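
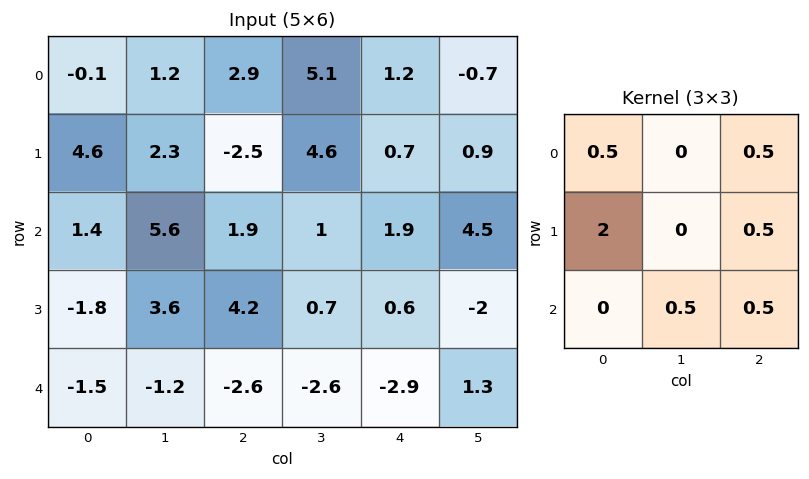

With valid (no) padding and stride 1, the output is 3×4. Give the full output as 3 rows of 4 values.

Output[0,0]: The receptive field on the input at this output position is [-0.1 1.2 2.9 / 4.6 2.3 -2.5 / 1.4 5.6 1.9]. Elementwise product with the kernel and sum: -0.1·0.5 + 2.9·0.5 + 4.6·2 + -2.5·0.5 + 5.6·0.5 + 1.9·0.5.
Output[0,1]: The receptive field on the input at this output position is [1.2 2.9 5.1 / 2.3 -2.5 4.6 / 5.6 1.9 1]. Elementwise product with the kernel and sum: 1.2·0.5 + 5.1·0.5 + 2.3·2 + 4.6·0.5 + 1.9·0.5 + 1·0.5.

13.1 11.5 -1.15 15.05
8.7 17.6 4.5 6.3
-1.75 8.25 7.85 2.35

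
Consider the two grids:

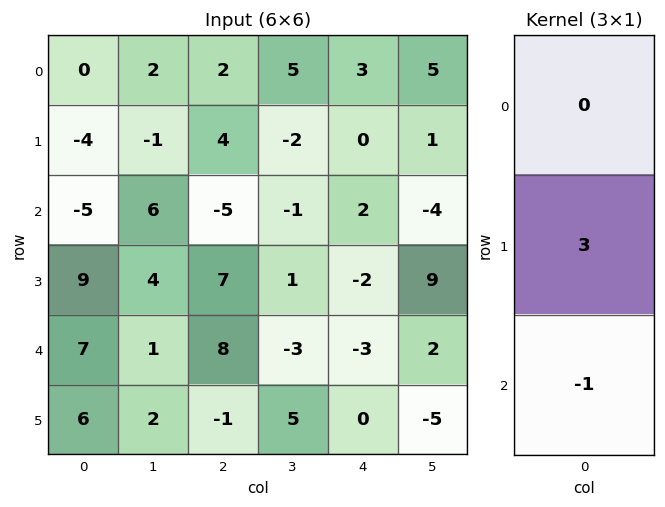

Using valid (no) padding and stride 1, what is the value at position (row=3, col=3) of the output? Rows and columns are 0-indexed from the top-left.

The receptive field on the input at this output position is [1 / -3 / 5]. Elementwise product with the kernel and sum: -3·3 + 5·-1.

-14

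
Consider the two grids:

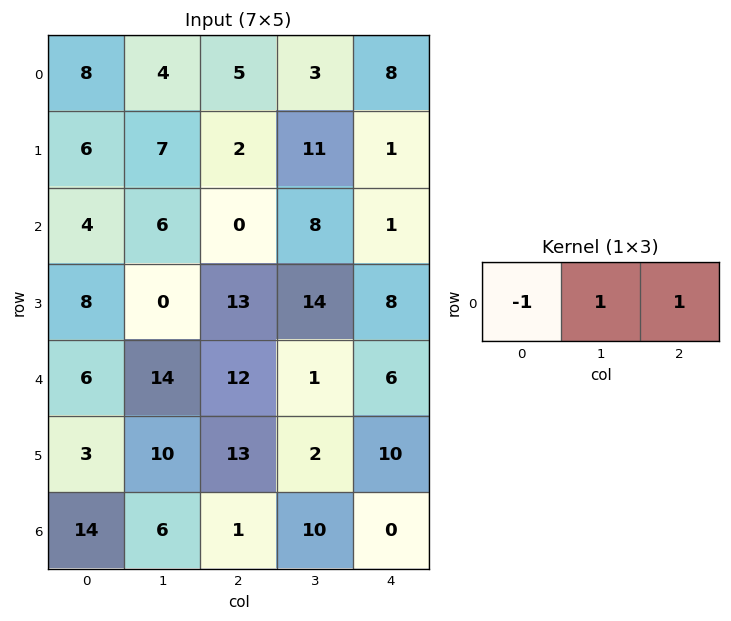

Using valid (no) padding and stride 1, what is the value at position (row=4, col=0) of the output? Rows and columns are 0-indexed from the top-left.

The receptive field on the input at this output position is [6 14 12]. Elementwise product with the kernel and sum: 6·-1 + 14·1 + 12·1.

20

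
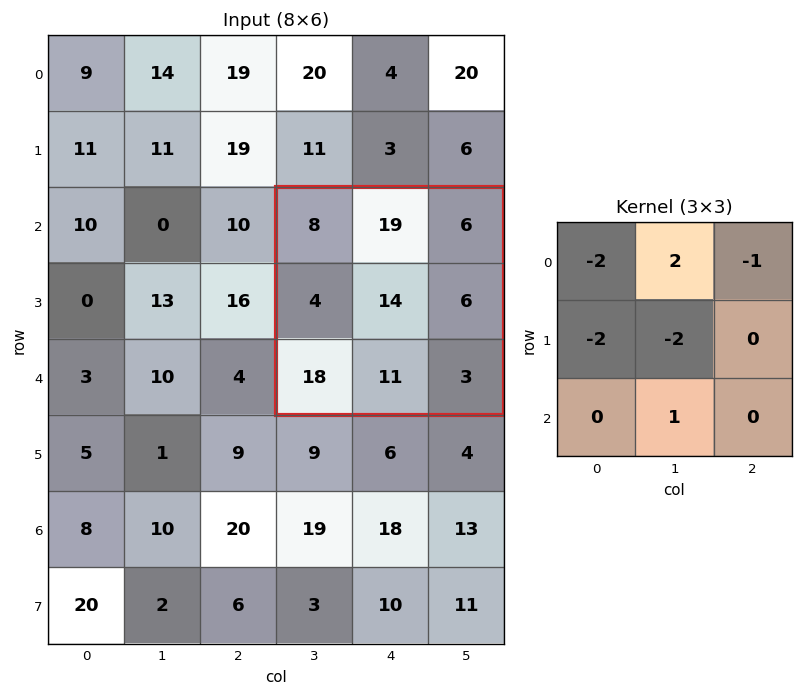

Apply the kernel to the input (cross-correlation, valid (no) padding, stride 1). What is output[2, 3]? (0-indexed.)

-9

The receptive field on the input at this output position is [8 19 6 / 4 14 6 / 18 11 3]. Elementwise product with the kernel and sum: 8·-2 + 19·2 + 6·-1 + 4·-2 + 14·-2 + 11·1.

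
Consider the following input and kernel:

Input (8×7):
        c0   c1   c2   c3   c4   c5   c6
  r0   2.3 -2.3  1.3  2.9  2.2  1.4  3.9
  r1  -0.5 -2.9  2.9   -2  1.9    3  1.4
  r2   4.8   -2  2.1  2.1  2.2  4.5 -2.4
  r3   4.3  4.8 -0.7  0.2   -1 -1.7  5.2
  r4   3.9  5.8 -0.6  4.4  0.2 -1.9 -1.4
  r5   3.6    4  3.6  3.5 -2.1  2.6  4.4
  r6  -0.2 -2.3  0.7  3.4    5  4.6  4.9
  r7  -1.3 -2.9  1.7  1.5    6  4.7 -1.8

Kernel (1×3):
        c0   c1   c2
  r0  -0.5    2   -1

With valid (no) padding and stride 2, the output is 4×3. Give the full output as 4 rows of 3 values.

-7.05 2.95 -2.2
-8.5 0.95 10.3
10.25 8.9 -2.5
-5.2 1.45 1.8

Output[0,0]: The receptive field on the input at this output position is [2.3 -2.3 1.3]. Elementwise product with the kernel and sum: 2.3·-0.5 + -2.3·2 + 1.3·-1.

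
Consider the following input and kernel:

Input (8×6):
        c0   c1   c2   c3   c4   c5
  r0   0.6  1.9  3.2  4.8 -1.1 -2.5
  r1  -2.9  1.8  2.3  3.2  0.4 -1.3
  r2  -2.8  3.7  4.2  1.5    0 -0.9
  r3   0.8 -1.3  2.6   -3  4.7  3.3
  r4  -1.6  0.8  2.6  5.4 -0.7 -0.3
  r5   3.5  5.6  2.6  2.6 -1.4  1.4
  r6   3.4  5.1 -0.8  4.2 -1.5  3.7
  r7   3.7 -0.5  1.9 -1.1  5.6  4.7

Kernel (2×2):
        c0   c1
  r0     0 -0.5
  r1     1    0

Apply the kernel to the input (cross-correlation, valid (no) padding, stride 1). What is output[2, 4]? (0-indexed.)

5.15

The receptive field on the input at this output position is [0 -0.9 / 4.7 3.3]. Elementwise product with the kernel and sum: -0.9·-0.5 + 4.7·1.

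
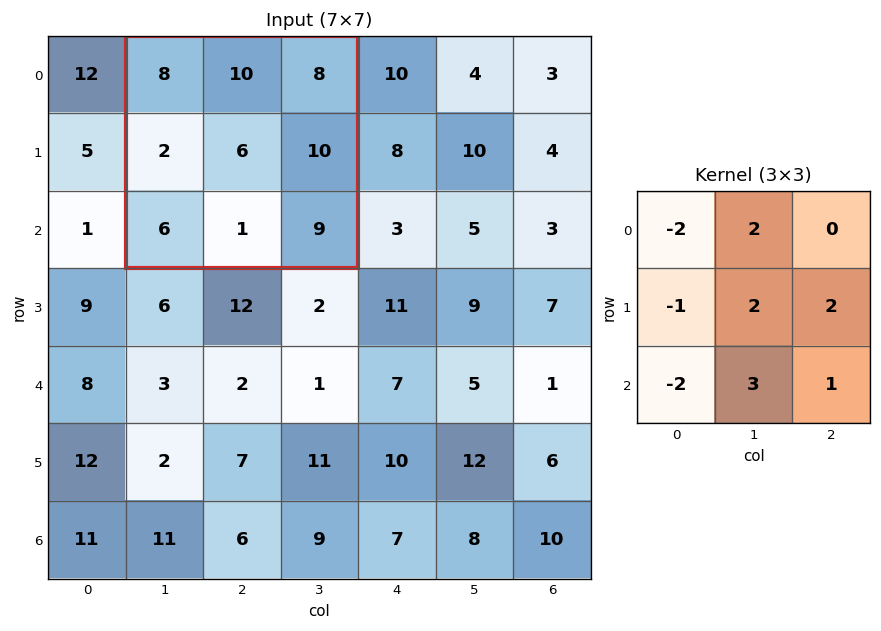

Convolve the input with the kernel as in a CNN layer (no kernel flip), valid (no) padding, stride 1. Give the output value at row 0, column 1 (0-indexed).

The receptive field on the input at this output position is [8 10 8 / 2 6 10 / 6 1 9]. Elementwise product with the kernel and sum: 8·-2 + 10·2 + 2·-1 + 6·2 + 10·2 + 6·-2 + 1·3 + 9·1.

34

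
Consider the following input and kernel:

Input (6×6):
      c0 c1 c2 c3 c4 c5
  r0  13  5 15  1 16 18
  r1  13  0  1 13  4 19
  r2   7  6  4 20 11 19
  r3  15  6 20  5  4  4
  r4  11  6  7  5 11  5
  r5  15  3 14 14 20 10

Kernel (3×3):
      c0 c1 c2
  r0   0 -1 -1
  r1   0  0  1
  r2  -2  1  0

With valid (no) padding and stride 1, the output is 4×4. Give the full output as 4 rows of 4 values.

Output[0,0]: The receptive field on the input at this output position is [13 5 15 / 13 0 1 / 7 6 4]. Elementwise product with the kernel and sum: 5·-1 + 15·-1 + 1·1 + 7·-2 + 6·1.
Output[0,1]: The receptive field on the input at this output position is [5 15 1 / 0 1 13 / 6 4 20]. Elementwise product with the kernel and sum: 15·-1 + 1·-1 + 13·1 + 6·-2 + 4·1.

-27 -11 -1 -44
-21 14 -41 -10
-6 -24 -36 -25
-46 -12 -12 -11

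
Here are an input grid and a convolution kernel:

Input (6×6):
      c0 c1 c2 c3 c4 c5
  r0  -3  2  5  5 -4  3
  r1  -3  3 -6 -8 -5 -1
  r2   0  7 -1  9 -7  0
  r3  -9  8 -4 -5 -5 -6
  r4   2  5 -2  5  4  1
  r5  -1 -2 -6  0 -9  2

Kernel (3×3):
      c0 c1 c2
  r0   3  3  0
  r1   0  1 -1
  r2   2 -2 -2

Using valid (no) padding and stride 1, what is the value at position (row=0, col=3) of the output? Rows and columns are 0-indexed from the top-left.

The receptive field on the input at this output position is [5 -4 3 / -8 -5 -1 / 9 -7 0]. Elementwise product with the kernel and sum: 5·3 + -4·3 + -5·1 + -1·-1 + 9·2 + -7·-2 + 0·-2.

31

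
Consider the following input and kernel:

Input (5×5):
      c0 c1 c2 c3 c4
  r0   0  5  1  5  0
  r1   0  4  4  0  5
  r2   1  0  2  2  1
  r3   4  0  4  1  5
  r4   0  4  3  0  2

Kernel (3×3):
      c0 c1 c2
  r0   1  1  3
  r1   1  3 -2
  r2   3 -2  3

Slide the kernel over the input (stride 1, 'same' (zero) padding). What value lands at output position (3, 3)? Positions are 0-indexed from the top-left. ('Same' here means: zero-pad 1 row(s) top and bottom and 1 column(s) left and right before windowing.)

19

The receptive field on the zero-padded input at this output position is [2 2 1 / 4 1 5 / 3 0 2]. Elementwise product with the kernel and sum: 2·1 + 2·1 + 1·3 + 4·1 + 1·3 + 5·-2 + 3·3 + 0·-2 + 2·3.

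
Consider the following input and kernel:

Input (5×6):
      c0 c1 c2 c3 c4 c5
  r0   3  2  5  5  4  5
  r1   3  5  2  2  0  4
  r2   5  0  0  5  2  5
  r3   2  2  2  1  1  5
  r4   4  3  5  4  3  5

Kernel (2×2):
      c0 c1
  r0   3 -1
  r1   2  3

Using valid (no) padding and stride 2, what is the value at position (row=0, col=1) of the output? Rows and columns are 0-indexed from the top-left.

The receptive field on the input at this output position is [5 5 / 2 2]. Elementwise product with the kernel and sum: 5·3 + 5·-1 + 2·2 + 2·3.

20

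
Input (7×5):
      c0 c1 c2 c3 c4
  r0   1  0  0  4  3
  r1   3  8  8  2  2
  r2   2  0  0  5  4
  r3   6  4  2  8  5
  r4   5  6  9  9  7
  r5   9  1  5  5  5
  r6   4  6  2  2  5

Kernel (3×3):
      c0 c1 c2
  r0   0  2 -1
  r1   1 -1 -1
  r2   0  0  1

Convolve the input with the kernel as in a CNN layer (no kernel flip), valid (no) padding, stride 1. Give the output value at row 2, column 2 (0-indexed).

2

The receptive field on the input at this output position is [0 5 4 / 2 8 5 / 9 9 7]. Elementwise product with the kernel and sum: 5·2 + 4·-1 + 2·1 + 8·-1 + 5·-1 + 7·1.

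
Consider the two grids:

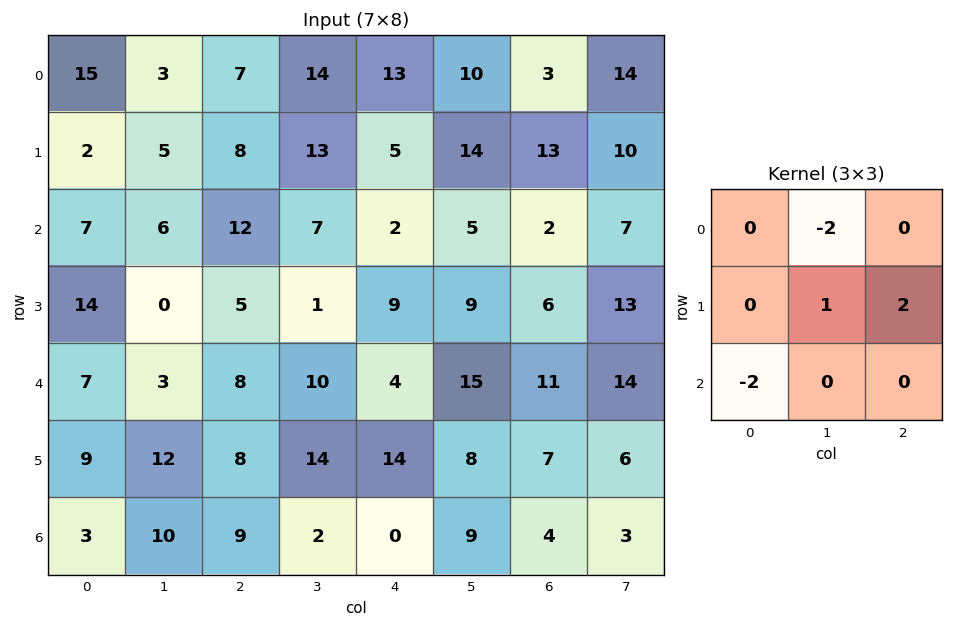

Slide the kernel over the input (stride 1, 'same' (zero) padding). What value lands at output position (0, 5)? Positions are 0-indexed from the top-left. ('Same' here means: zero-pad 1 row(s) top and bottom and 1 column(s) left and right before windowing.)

6

The receptive field on the zero-padded input at this output position is [0 0 0 / 13 10 3 / 5 14 13]. Elementwise product with the kernel and sum: 0·-2 + 10·1 + 3·2 + 5·-2.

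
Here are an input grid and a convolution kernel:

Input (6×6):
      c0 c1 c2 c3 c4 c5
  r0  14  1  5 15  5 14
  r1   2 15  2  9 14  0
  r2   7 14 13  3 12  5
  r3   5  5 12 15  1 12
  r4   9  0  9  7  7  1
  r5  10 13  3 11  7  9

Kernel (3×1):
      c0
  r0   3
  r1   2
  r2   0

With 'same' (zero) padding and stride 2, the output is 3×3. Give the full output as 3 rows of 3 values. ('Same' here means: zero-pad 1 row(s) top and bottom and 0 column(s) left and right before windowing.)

28 10 10
20 32 66
33 54 17

Output[0,0]: The receptive field on the zero-padded input at this output position is [0 / 14 / 2]. Elementwise product with the kernel and sum: 0·3 + 14·2.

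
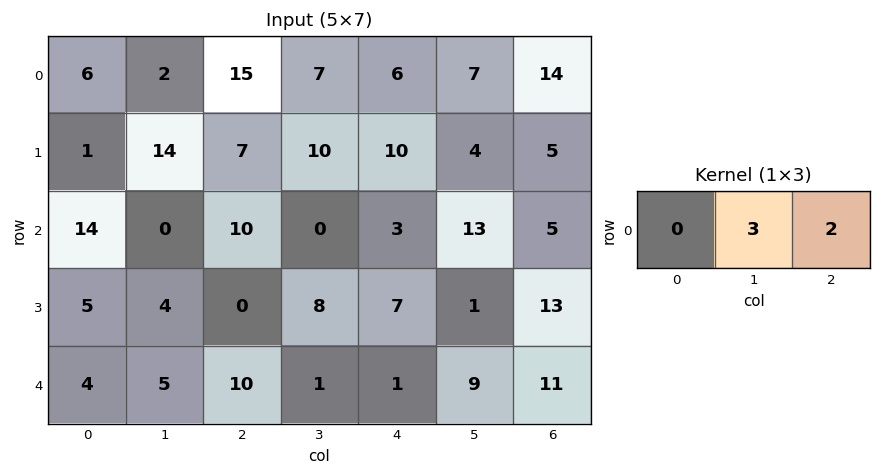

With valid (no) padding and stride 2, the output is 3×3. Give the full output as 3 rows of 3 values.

Output[0,0]: The receptive field on the input at this output position is [6 2 15]. Elementwise product with the kernel and sum: 2·3 + 15·2.

36 33 49
20 6 49
35 5 49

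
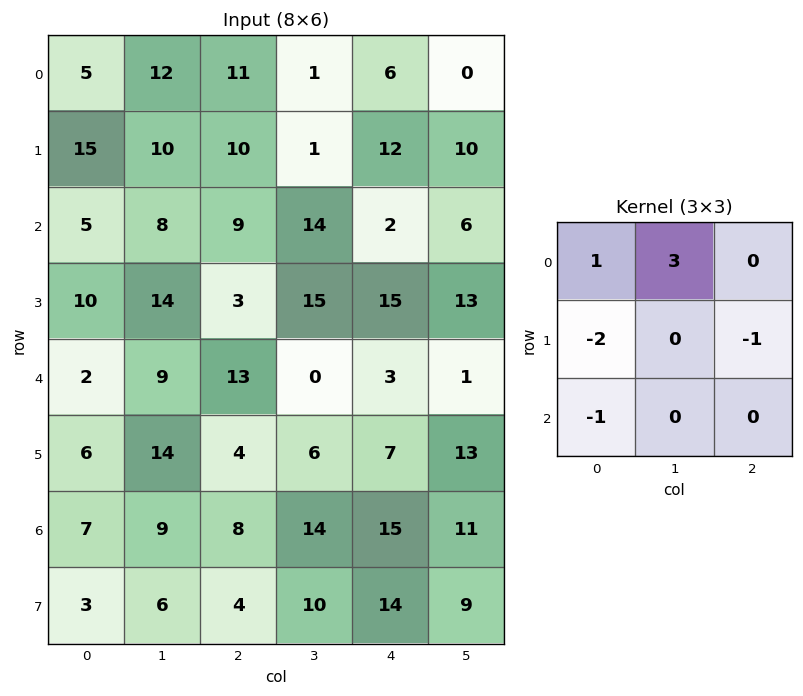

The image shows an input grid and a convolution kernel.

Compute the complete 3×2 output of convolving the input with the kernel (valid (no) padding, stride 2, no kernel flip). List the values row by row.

Output[0,0]: The receptive field on the input at this output position is [5 12 11 / 15 10 10 / 5 8 9]. Elementwise product with the kernel and sum: 5·1 + 12·3 + 15·-2 + 10·-1 + 5·-1.

-4 -27
4 17
6 -10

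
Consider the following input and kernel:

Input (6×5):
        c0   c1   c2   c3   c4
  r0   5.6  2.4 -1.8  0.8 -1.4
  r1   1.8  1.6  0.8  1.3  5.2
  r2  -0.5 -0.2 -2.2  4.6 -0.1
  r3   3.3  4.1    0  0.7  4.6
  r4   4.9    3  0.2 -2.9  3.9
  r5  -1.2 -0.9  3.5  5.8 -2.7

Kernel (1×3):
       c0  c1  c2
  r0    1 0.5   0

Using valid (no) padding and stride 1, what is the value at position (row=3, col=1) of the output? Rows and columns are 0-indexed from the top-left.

4.1

The receptive field on the input at this output position is [4.1 0 0.7]. Elementwise product with the kernel and sum: 4.1·1 + 0·0.5.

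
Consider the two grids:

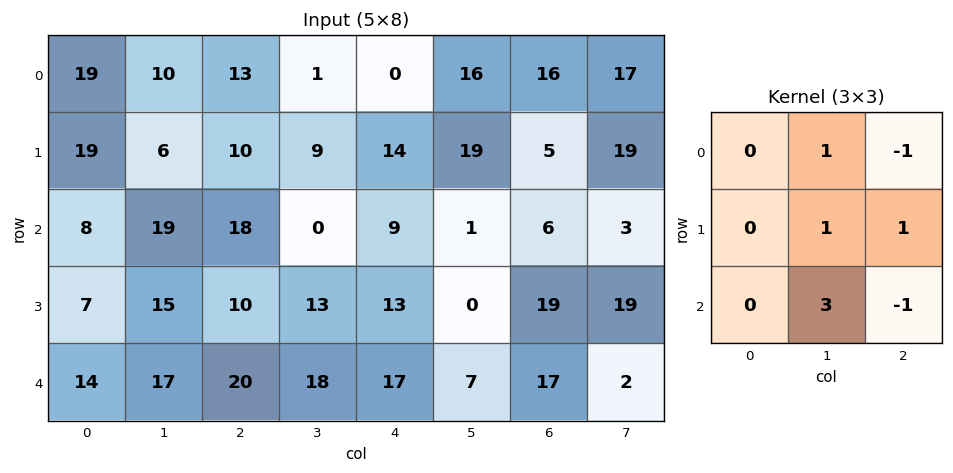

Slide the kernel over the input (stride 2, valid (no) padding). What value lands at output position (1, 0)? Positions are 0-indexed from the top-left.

57

The receptive field on the input at this output position is [8 19 18 / 7 15 10 / 14 17 20]. Elementwise product with the kernel and sum: 19·1 + 18·-1 + 15·1 + 10·1 + 17·3 + 20·-1.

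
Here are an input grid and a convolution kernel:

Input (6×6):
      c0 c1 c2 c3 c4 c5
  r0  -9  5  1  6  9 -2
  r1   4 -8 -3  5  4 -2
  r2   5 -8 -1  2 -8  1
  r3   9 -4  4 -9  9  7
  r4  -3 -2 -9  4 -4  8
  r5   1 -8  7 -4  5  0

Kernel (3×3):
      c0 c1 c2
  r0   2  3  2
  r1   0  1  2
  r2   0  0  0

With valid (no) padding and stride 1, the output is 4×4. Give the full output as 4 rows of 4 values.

Output[0,0]: The receptive field on the input at this output position is [-9 5 1 / 4 -8 -3 / 5 -8 -1]. Elementwise product with the kernel and sum: -9·2 + 5·3 + 1·2 + -8·1 + -3·2.
Output[0,1]: The receptive field on the input at this output position is [5 1 6 / -8 -3 5 / -8 -1 2]. Elementwise product with the kernel and sum: 5·2 + 1·3 + 6·2 + -3·1 + 5·2.

-15 32 51 35
-32 -12 3 12
-12 -29 -3 5
-6 -15 -5 35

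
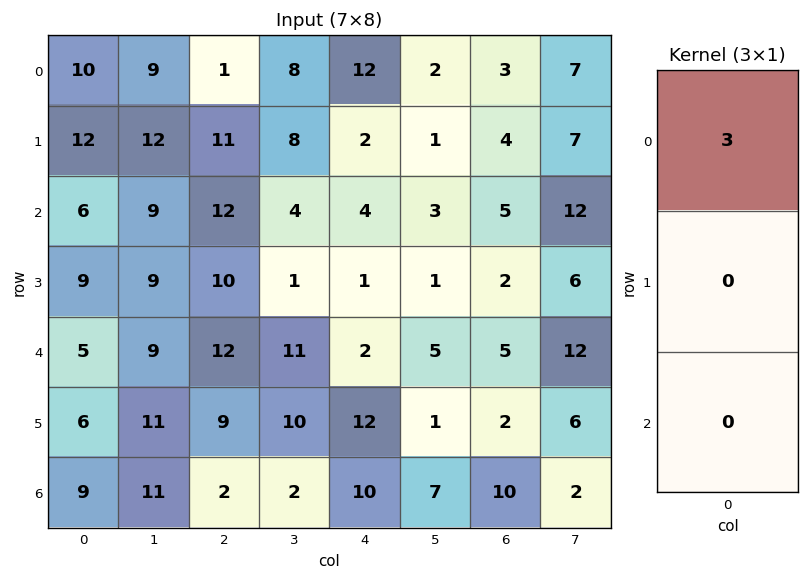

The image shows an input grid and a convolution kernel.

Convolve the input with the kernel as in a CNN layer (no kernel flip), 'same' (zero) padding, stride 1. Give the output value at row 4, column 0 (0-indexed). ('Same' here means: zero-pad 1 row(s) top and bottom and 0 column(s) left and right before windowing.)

27

The receptive field on the zero-padded input at this output position is [9 / 5 / 6]. Elementwise product with the kernel and sum: 9·3.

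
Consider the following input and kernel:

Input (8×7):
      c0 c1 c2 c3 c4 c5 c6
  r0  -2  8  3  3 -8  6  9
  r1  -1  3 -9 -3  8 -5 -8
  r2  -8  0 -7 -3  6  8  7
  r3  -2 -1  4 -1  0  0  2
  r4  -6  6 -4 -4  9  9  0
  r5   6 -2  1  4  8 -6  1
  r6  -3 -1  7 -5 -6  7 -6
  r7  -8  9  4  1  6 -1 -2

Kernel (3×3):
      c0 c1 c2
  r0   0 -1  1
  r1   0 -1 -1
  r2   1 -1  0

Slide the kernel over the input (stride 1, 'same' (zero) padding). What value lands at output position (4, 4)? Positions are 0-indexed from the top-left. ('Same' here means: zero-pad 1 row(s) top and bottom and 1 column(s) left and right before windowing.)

-22

The receptive field on the zero-padded input at this output position is [-1 0 0 / -4 9 9 / 4 8 -6]. Elementwise product with the kernel and sum: 0·-1 + 0·1 + 9·-1 + 9·-1 + 4·1 + 8·-1.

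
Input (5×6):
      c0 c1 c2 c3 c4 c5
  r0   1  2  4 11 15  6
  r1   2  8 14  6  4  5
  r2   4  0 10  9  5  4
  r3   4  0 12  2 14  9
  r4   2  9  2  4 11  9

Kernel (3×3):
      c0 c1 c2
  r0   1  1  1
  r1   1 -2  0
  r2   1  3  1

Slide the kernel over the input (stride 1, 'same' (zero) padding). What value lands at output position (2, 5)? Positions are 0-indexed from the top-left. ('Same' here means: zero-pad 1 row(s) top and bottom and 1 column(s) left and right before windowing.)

47

The receptive field on the zero-padded input at this output position is [4 5 0 / 5 4 0 / 14 9 0]. Elementwise product with the kernel and sum: 4·1 + 5·1 + 0·1 + 5·1 + 4·-2 + 14·1 + 9·3 + 0·1.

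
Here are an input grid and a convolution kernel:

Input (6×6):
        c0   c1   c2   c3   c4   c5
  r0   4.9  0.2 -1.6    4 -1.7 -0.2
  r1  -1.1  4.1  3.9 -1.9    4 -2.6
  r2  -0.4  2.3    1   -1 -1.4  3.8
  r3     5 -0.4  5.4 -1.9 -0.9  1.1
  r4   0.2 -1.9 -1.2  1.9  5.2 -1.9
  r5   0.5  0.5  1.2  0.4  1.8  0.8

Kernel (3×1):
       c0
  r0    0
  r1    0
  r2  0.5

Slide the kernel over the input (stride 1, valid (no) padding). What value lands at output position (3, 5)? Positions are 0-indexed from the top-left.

0.4

The receptive field on the input at this output position is [1.1 / -1.9 / 0.8]. Elementwise product with the kernel and sum: 0.8·0.5.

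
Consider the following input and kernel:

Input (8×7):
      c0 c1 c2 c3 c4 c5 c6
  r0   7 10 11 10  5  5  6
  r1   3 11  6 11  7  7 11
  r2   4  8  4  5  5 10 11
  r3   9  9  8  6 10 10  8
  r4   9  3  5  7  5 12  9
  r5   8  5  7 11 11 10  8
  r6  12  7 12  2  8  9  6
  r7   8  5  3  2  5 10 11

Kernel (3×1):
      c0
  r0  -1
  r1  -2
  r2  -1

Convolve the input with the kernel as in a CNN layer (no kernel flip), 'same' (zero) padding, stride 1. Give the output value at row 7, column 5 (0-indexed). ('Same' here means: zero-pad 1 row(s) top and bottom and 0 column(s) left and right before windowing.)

-29

The receptive field on the zero-padded input at this output position is [9 / 10 / 0]. Elementwise product with the kernel and sum: 9·-1 + 10·-2 + 0·-1.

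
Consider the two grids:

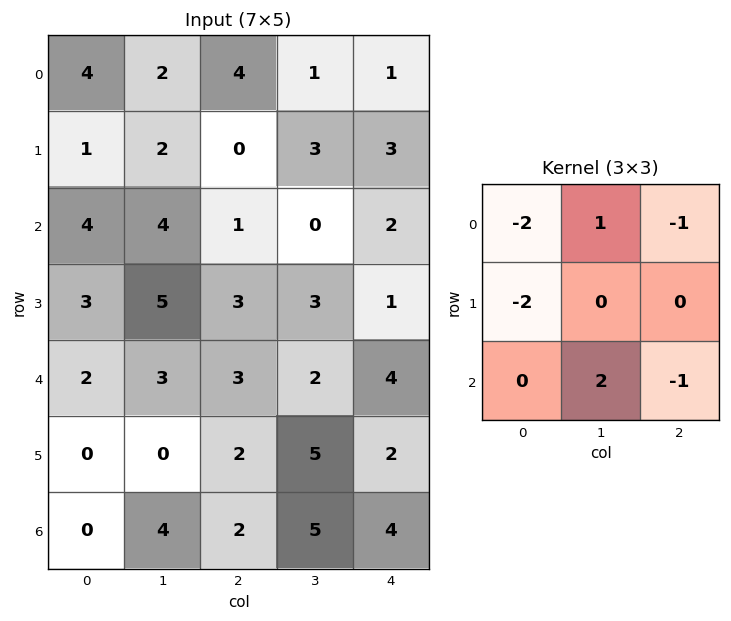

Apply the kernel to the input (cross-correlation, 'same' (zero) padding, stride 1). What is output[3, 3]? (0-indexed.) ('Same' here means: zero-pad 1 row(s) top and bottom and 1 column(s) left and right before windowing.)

The receptive field on the zero-padded input at this output position is [1 0 2 / 3 3 1 / 3 2 4]. Elementwise product with the kernel and sum: 1·-2 + 0·1 + 2·-1 + 3·-2 + 2·2 + 4·-1.

-10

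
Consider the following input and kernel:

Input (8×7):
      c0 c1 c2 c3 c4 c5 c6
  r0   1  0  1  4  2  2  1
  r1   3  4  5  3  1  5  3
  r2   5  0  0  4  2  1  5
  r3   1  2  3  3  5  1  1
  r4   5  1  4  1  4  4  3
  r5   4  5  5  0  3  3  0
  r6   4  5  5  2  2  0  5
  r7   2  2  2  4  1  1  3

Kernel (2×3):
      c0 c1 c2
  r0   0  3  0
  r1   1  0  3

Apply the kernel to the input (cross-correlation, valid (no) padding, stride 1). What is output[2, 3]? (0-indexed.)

12

The receptive field on the input at this output position is [4 2 1 / 3 5 1]. Elementwise product with the kernel and sum: 2·3 + 3·1 + 1·3.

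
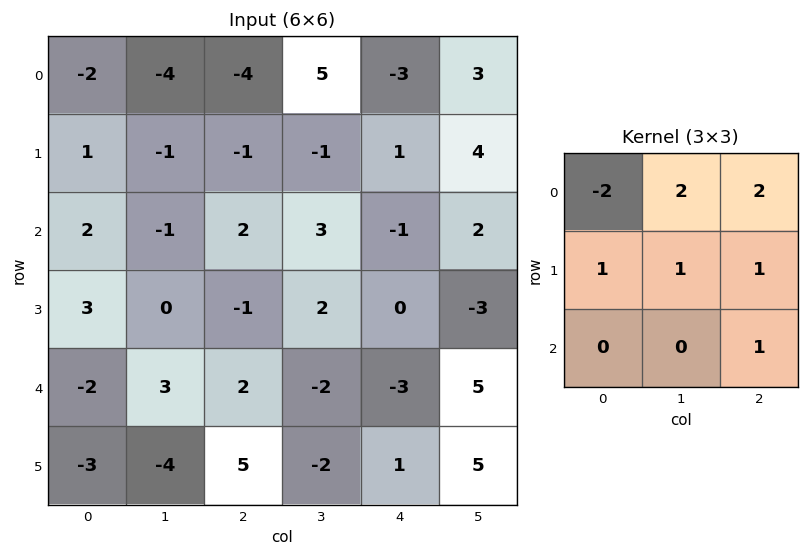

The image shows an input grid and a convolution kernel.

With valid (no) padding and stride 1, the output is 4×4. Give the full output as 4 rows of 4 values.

-11 10 10 -4
-4 4 6 13
2 11 -2 0
0 3 4 -5

Output[0,0]: The receptive field on the input at this output position is [-2 -4 -4 / 1 -1 -1 / 2 -1 2]. Elementwise product with the kernel and sum: -2·-2 + -4·2 + -4·2 + 1·1 + -1·1 + -1·1 + 2·1.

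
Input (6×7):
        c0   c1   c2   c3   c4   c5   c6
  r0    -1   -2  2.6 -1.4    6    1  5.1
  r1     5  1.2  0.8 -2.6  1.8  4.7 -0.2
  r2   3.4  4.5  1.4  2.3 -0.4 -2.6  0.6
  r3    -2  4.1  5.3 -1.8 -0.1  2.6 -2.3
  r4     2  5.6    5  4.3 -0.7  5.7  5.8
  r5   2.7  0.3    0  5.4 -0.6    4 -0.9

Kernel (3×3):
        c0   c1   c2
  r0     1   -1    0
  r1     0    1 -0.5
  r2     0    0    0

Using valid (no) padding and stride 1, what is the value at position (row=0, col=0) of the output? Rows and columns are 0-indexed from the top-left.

The receptive field on the input at this output position is [-1 -2 2.6 / 5 1.2 0.8 / 3.4 4.5 1.4]. Elementwise product with the kernel and sum: -1·1 + -2·-1 + 1.2·1 + 0.8·-0.5.

1.8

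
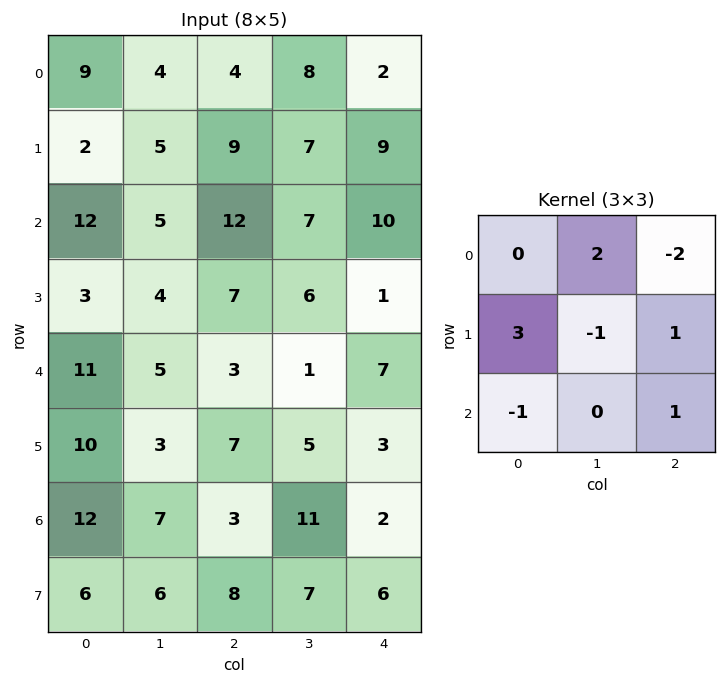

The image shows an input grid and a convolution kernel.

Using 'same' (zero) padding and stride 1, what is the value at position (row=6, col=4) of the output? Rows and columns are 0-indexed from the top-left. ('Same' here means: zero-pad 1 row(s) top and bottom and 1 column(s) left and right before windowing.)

30

The receptive field on the zero-padded input at this output position is [5 3 0 / 11 2 0 / 7 6 0]. Elementwise product with the kernel and sum: 3·2 + 0·-2 + 11·3 + 2·-1 + 0·1 + 7·-1 + 0·1.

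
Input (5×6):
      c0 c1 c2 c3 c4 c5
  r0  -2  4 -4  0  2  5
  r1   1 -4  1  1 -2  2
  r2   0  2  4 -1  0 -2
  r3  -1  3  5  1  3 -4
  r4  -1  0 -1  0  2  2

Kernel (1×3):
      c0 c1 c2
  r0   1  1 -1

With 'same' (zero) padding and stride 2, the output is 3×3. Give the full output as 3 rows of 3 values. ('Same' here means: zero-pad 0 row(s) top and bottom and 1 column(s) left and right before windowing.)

Output[0,0]: The receptive field on the zero-padded input at this output position is [0 -2 4]. Elementwise product with the kernel and sum: 0·1 + -2·1 + 4·-1.

-6 0 -3
-2 7 1
-1 -1 0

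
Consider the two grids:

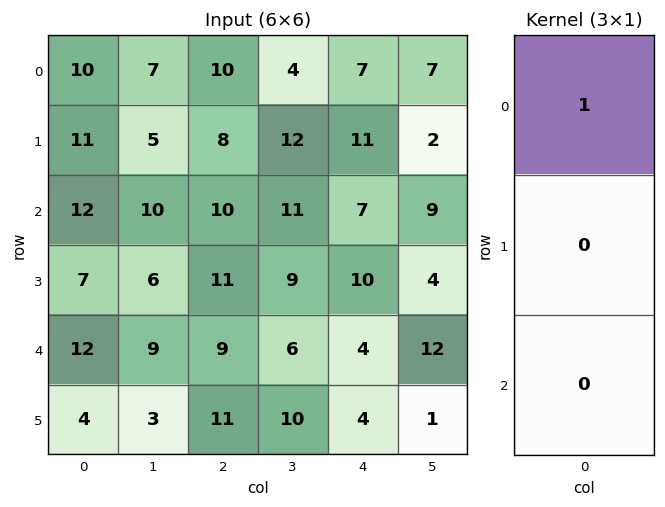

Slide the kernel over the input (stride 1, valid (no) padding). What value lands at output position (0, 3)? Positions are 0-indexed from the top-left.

4

The receptive field on the input at this output position is [4 / 12 / 11]. Elementwise product with the kernel and sum: 4·1.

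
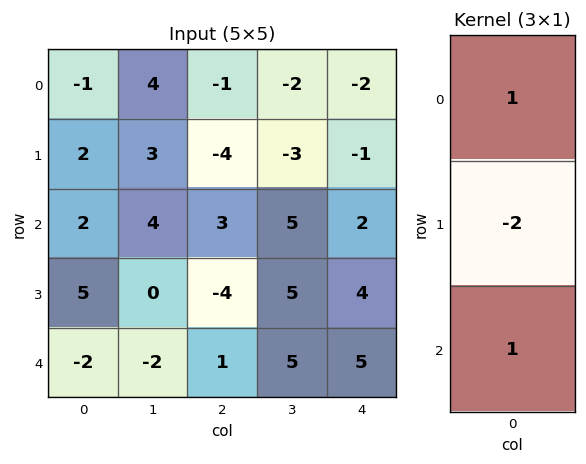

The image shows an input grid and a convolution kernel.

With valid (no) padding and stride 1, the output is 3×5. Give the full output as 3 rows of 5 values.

-3 2 10 9 2
3 -5 -14 -8 -1
-10 2 12 0 -1

Output[0,0]: The receptive field on the input at this output position is [-1 / 2 / 2]. Elementwise product with the kernel and sum: -1·1 + 2·-2 + 2·1.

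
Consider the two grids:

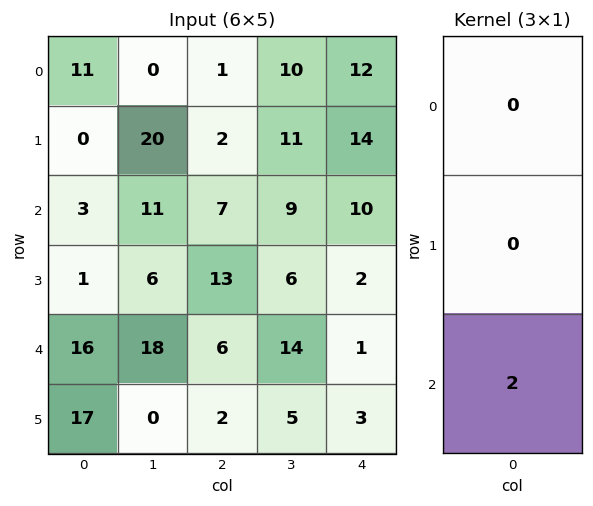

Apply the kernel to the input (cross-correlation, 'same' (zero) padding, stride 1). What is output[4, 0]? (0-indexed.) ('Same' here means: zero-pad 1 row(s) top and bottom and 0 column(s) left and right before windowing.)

The receptive field on the zero-padded input at this output position is [1 / 16 / 17]. Elementwise product with the kernel and sum: 17·2.

34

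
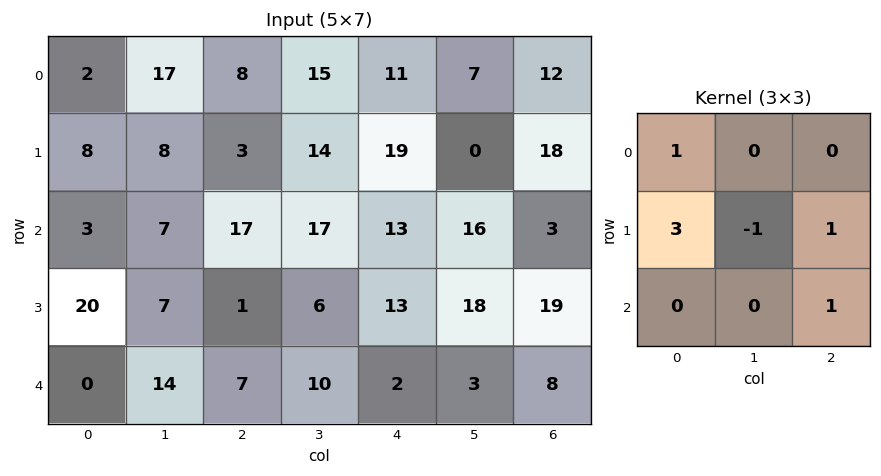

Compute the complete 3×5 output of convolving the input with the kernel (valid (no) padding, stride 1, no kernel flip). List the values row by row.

Output[0,0]: The receptive field on the input at this output position is [2 17 8 / 8 8 3 / 3 7 17]. Elementwise product with the kernel and sum: 2·1 + 8·3 + 8·-1 + 3·1 + 17·1.

38 69 35 54 89
28 35 63 86 64
64 43 29 43 61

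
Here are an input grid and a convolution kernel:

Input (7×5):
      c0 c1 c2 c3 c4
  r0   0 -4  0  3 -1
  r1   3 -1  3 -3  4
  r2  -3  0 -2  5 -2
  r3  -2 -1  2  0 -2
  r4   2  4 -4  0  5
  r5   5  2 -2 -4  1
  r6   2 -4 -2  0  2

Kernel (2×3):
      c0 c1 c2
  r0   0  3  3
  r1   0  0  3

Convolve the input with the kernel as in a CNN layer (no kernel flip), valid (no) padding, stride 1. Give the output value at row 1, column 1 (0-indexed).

15

The receptive field on the input at this output position is [-1 3 -3 / 0 -2 5]. Elementwise product with the kernel and sum: 3·3 + -3·3 + 5·3.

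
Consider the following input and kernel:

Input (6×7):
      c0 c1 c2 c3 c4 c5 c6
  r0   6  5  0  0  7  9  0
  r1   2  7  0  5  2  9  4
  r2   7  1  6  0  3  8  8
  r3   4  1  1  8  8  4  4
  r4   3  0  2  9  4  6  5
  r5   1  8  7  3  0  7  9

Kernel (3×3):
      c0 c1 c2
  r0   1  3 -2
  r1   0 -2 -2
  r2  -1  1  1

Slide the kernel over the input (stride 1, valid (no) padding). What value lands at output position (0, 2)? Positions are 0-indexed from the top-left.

The receptive field on the input at this output position is [0 0 7 / 0 5 2 / 6 0 3]. Elementwise product with the kernel and sum: 0·1 + 0·3 + 7·-2 + 5·-2 + 2·-2 + 6·-1 + 0·1 + 3·1.

-31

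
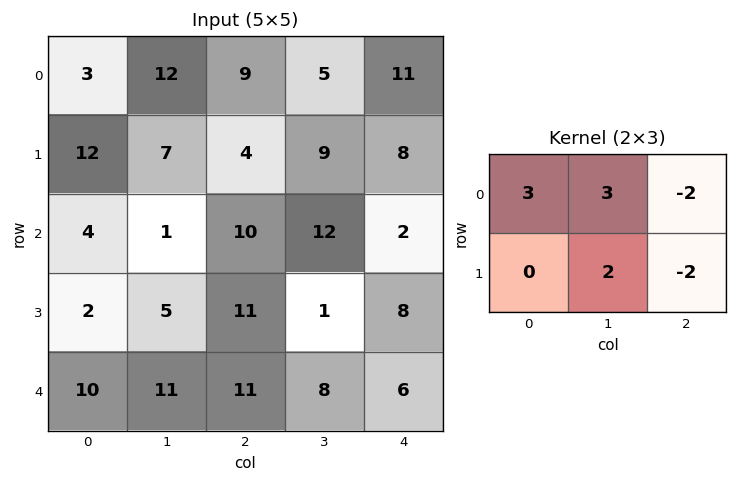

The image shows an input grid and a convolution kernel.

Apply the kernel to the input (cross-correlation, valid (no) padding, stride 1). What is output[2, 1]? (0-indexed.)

The receptive field on the input at this output position is [1 10 12 / 5 11 1]. Elementwise product with the kernel and sum: 1·3 + 10·3 + 12·-2 + 11·2 + 1·-2.

29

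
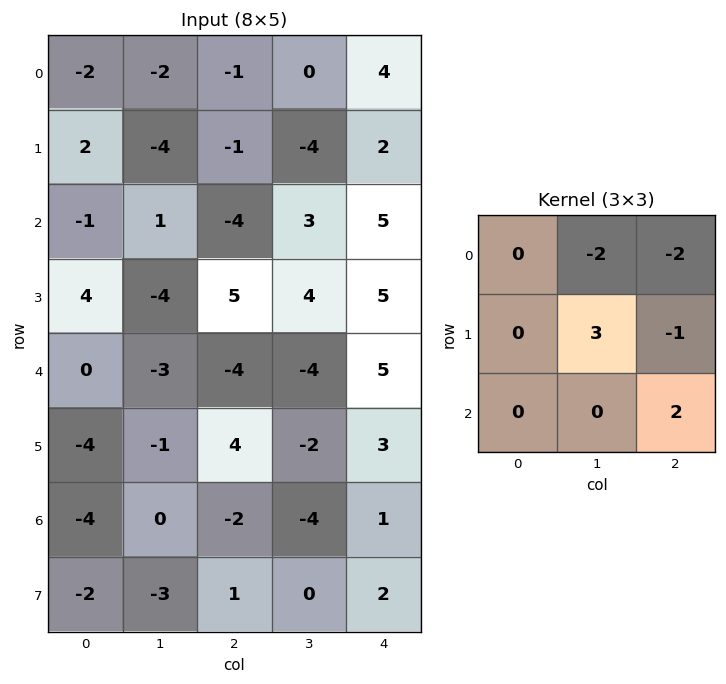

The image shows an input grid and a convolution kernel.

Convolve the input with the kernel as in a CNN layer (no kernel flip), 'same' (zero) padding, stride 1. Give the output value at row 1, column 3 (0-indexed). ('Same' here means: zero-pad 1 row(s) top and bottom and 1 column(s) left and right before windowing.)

The receptive field on the zero-padded input at this output position is [-1 0 4 / -1 -4 2 / -4 3 5]. Elementwise product with the kernel and sum: 0·-2 + 4·-2 + -4·3 + 2·-1 + 5·2.

-12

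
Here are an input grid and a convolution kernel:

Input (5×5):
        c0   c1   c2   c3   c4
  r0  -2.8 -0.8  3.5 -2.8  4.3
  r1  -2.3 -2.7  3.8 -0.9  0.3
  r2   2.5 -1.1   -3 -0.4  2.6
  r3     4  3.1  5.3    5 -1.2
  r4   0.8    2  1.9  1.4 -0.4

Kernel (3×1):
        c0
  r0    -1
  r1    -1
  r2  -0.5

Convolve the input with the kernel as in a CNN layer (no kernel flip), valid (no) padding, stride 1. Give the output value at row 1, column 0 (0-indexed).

The receptive field on the input at this output position is [-2.3 / 2.5 / 4]. Elementwise product with the kernel and sum: -2.3·-1 + 2.5·-1 + 4·-0.5.

-2.2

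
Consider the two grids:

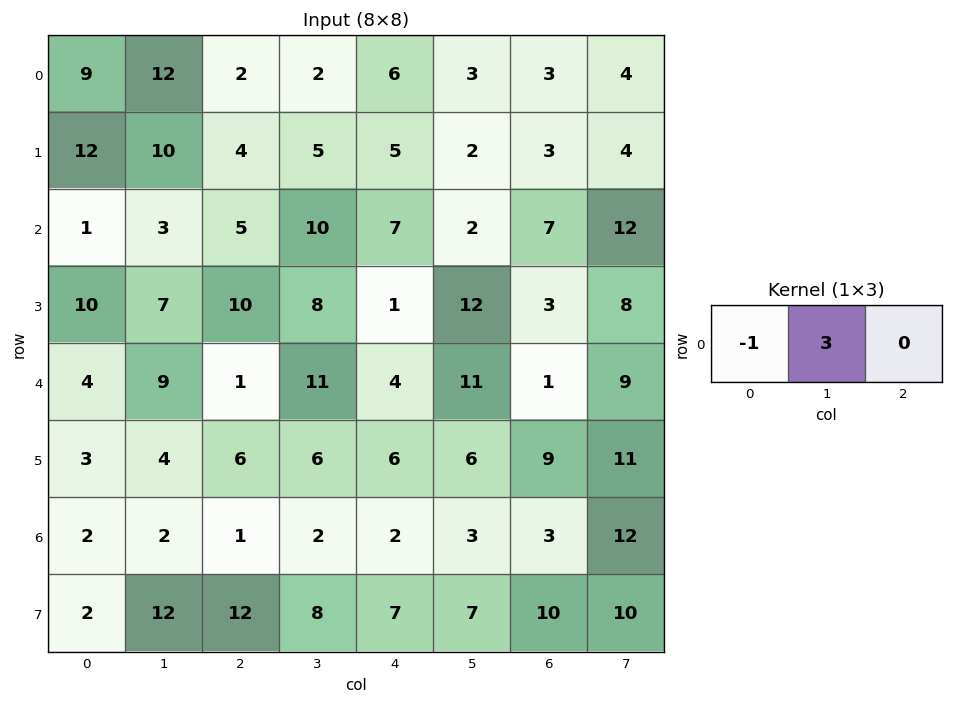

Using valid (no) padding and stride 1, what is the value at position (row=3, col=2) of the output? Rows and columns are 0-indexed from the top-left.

The receptive field on the input at this output position is [10 8 1]. Elementwise product with the kernel and sum: 10·-1 + 8·3.

14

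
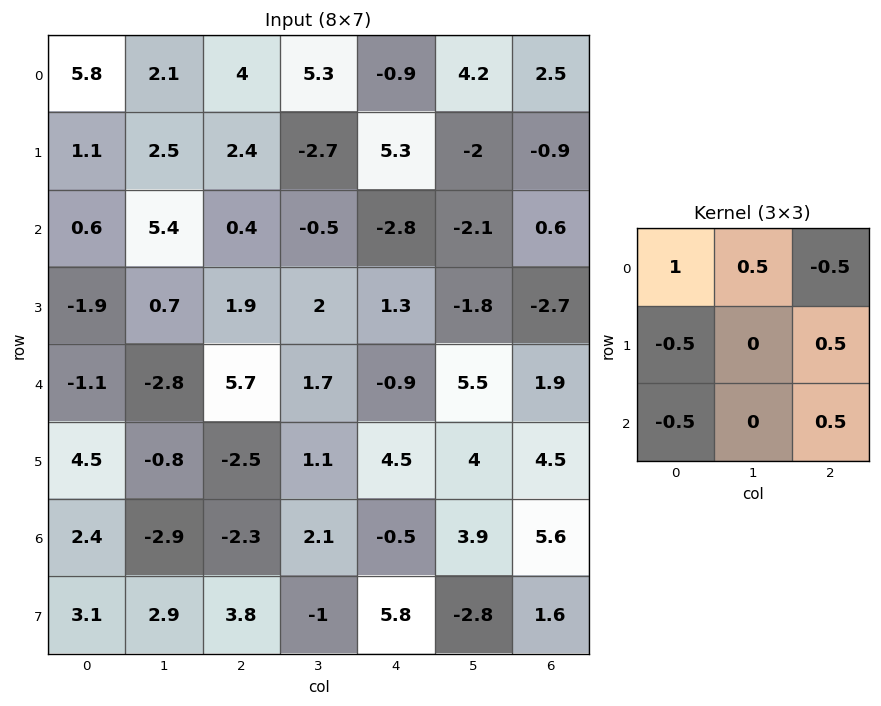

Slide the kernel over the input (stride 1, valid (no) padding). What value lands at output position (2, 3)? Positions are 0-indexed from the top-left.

The receptive field on the input at this output position is [-0.5 -2.8 -2.1 / 2 1.3 -1.8 / 1.7 -0.9 5.5]. Elementwise product with the kernel and sum: -0.5·1 + -2.8·0.5 + -2.1·-0.5 + 2·-0.5 + -1.8·0.5 + 1.7·-0.5 + 5.5·0.5.

-0.85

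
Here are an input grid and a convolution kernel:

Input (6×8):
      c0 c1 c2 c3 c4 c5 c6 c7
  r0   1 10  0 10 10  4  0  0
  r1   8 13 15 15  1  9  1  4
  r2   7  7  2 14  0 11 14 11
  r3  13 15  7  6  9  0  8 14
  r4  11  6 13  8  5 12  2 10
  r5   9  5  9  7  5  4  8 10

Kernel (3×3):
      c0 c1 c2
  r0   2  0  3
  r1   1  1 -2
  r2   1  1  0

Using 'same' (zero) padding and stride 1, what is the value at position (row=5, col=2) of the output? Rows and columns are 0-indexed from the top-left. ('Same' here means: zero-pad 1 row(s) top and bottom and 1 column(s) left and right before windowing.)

36

The receptive field on the zero-padded input at this output position is [6 13 8 / 5 9 7 / 0 0 0]. Elementwise product with the kernel and sum: 6·2 + 8·3 + 5·1 + 9·1 + 7·-2 + 0·1 + 0·1.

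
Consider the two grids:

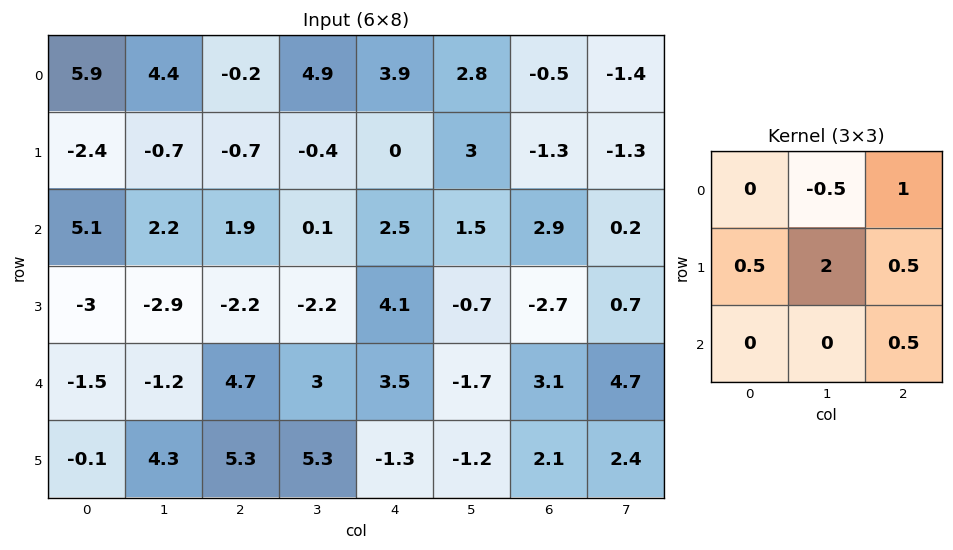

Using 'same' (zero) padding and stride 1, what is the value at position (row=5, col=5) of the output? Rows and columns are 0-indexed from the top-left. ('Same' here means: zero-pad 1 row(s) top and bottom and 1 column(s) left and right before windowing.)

1.95

The receptive field on the zero-padded input at this output position is [3.5 -1.7 3.1 / -1.3 -1.2 2.1 / 0 0 0]. Elementwise product with the kernel and sum: -1.7·-0.5 + 3.1·1 + -1.3·0.5 + -1.2·2 + 2.1·0.5 + 0·0.5.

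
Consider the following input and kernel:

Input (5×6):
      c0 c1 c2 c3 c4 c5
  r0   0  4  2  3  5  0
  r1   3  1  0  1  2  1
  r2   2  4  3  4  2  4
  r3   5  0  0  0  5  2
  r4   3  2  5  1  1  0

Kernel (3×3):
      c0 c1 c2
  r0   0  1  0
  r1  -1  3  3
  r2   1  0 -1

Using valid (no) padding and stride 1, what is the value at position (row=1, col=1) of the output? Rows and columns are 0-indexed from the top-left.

The receptive field on the input at this output position is [1 0 1 / 4 3 4 / 0 0 0]. Elementwise product with the kernel and sum: 0·1 + 4·-1 + 3·3 + 4·3 + 0·1 + 0·-1.

17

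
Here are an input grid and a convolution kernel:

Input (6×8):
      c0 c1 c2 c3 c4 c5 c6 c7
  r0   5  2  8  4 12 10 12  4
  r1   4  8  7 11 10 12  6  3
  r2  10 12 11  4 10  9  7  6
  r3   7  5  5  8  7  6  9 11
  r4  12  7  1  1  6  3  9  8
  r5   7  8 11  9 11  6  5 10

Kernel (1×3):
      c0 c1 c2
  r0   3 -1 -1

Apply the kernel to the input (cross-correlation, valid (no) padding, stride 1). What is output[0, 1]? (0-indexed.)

-6

The receptive field on the input at this output position is [2 8 4]. Elementwise product with the kernel and sum: 2·3 + 8·-1 + 4·-1.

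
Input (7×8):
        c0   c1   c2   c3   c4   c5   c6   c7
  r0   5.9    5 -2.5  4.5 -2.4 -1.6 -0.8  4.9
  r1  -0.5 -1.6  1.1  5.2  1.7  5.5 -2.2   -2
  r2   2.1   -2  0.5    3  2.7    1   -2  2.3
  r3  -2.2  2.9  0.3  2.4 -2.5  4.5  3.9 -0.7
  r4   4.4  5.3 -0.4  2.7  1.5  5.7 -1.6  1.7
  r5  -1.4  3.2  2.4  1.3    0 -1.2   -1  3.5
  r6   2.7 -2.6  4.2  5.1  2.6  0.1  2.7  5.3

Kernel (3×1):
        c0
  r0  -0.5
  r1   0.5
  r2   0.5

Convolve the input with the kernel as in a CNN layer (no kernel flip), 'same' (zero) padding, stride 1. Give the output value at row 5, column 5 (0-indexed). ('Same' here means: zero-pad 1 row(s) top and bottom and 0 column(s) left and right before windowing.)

The receptive field on the zero-padded input at this output position is [5.7 / -1.2 / 0.1]. Elementwise product with the kernel and sum: 5.7·-0.5 + -1.2·0.5 + 0.1·0.5.

-3.4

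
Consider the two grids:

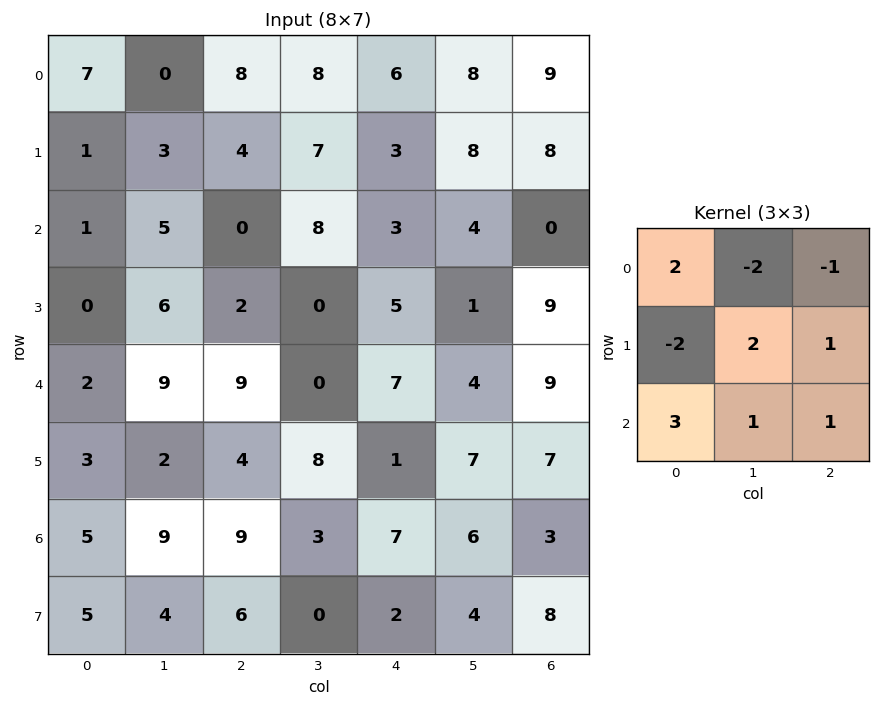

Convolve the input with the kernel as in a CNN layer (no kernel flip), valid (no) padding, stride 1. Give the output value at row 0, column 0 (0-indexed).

The receptive field on the input at this output position is [7 0 8 / 1 3 4 / 1 5 0]. Elementwise product with the kernel and sum: 7·2 + 0·-2 + 8·-1 + 1·-2 + 3·2 + 4·1 + 1·3 + 5·1 + 0·1.

22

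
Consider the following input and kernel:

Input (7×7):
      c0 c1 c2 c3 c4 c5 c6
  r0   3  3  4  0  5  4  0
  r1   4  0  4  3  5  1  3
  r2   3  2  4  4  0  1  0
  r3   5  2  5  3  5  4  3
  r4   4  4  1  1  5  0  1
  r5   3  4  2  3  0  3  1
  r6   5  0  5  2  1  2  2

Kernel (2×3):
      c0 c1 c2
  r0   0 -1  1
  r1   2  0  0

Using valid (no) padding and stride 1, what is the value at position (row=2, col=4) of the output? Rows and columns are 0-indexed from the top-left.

9

The receptive field on the input at this output position is [0 1 0 / 5 4 3]. Elementwise product with the kernel and sum: 1·-1 + 0·1 + 5·2.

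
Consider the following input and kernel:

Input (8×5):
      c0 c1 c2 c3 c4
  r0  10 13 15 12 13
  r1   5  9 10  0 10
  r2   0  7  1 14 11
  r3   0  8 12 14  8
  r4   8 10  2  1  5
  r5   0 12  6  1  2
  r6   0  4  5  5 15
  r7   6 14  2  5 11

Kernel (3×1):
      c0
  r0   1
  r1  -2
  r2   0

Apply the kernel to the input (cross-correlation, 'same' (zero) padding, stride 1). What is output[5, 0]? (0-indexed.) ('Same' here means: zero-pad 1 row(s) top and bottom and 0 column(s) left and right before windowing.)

8

The receptive field on the zero-padded input at this output position is [8 / 0 / 0]. Elementwise product with the kernel and sum: 8·1 + 0·-2.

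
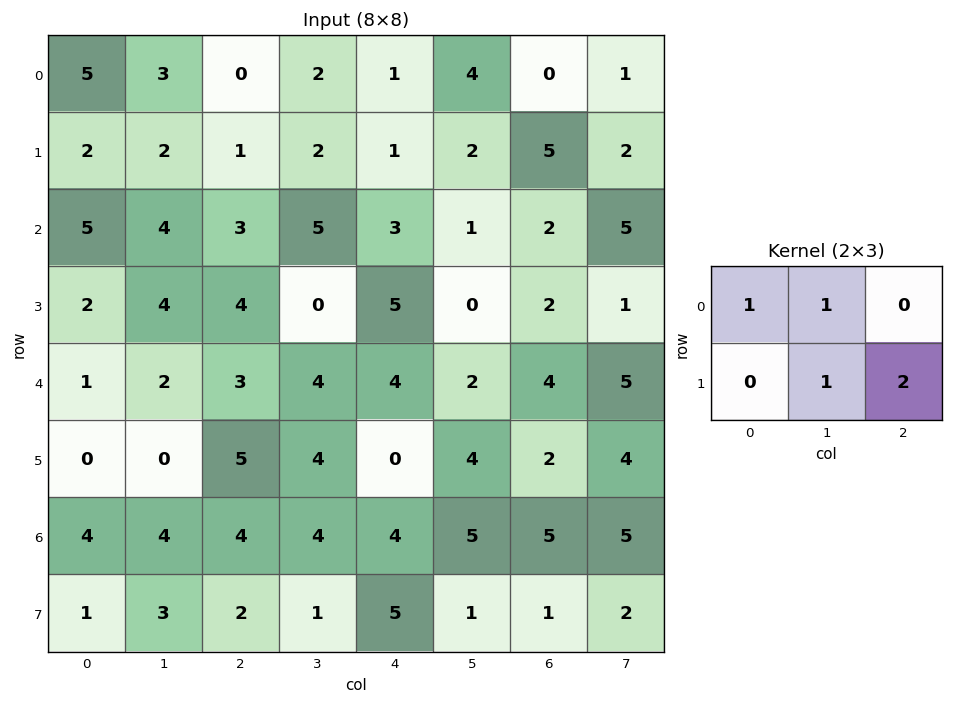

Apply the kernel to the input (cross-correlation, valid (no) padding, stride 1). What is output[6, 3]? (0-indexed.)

15

The receptive field on the input at this output position is [4 4 5 / 1 5 1]. Elementwise product with the kernel and sum: 4·1 + 4·1 + 5·1 + 1·2.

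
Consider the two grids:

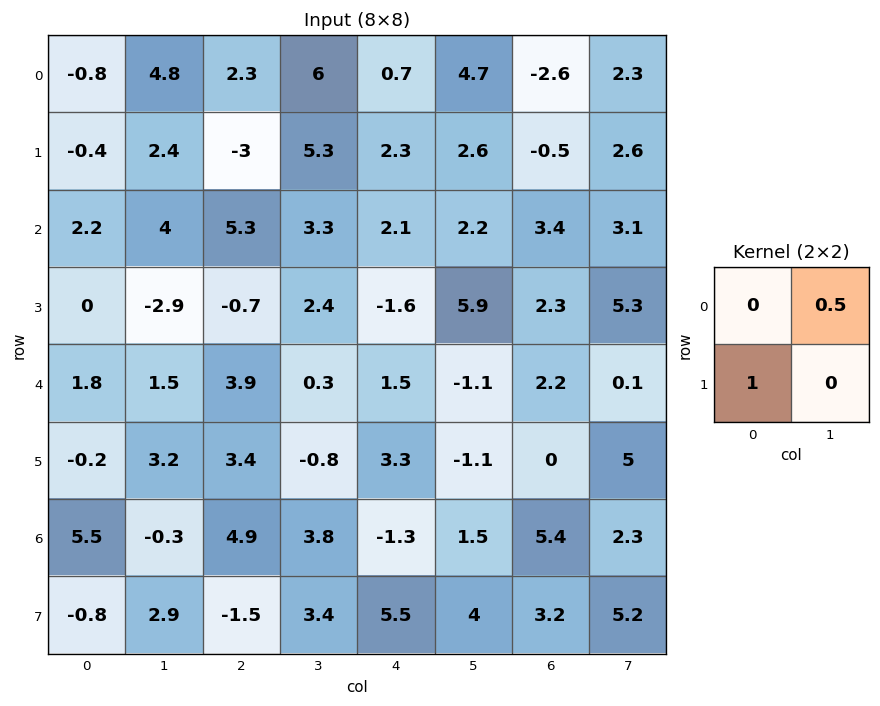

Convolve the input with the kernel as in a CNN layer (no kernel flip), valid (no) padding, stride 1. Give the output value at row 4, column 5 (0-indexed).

0

The receptive field on the input at this output position is [-1.1 2.2 / -1.1 0]. Elementwise product with the kernel and sum: 2.2·0.5 + -1.1·1.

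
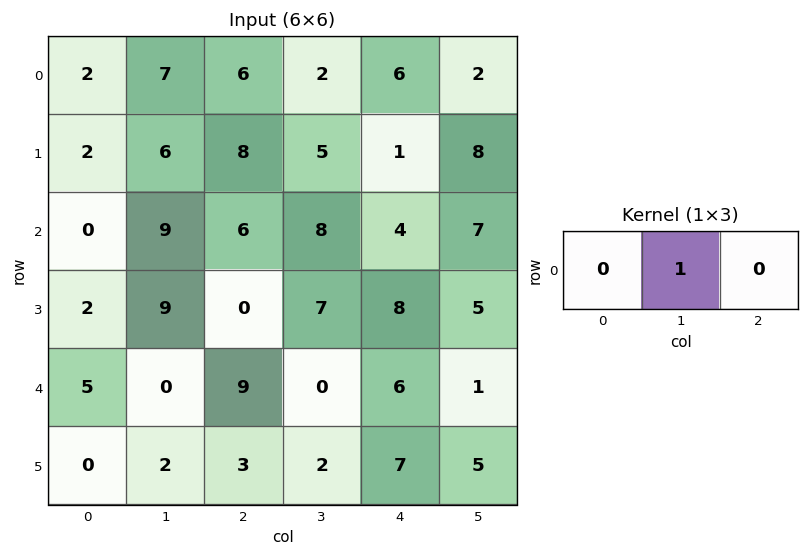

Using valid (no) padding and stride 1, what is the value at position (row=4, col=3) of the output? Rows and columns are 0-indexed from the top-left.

6

The receptive field on the input at this output position is [0 6 1]. Elementwise product with the kernel and sum: 6·1.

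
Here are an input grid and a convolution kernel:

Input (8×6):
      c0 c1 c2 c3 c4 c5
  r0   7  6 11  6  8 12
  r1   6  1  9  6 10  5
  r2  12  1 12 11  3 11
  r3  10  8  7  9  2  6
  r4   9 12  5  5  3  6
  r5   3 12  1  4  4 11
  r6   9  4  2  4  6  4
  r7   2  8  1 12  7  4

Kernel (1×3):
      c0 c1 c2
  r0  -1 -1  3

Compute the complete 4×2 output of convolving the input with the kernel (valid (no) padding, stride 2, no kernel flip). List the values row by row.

Output[0,0]: The receptive field on the input at this output position is [7 6 11]. Elementwise product with the kernel and sum: 7·-1 + 6·-1 + 11·3.
Output[0,1]: The receptive field on the input at this output position is [11 6 8]. Elementwise product with the kernel and sum: 11·-1 + 6·-1 + 8·3.

20 7
23 -14
-6 -1
-7 12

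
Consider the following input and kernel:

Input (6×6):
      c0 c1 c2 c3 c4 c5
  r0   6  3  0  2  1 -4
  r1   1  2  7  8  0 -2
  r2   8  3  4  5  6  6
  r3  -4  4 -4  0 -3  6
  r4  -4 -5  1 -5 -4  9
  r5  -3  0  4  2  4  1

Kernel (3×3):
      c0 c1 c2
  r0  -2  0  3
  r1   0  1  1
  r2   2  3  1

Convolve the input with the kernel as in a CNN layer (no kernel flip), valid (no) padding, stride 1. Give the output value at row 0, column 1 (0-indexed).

The receptive field on the input at this output position is [3 0 2 / 2 7 8 / 3 4 5]. Elementwise product with the kernel and sum: 3·-2 + 2·3 + 7·1 + 8·1 + 3·2 + 4·3 + 5·1.

38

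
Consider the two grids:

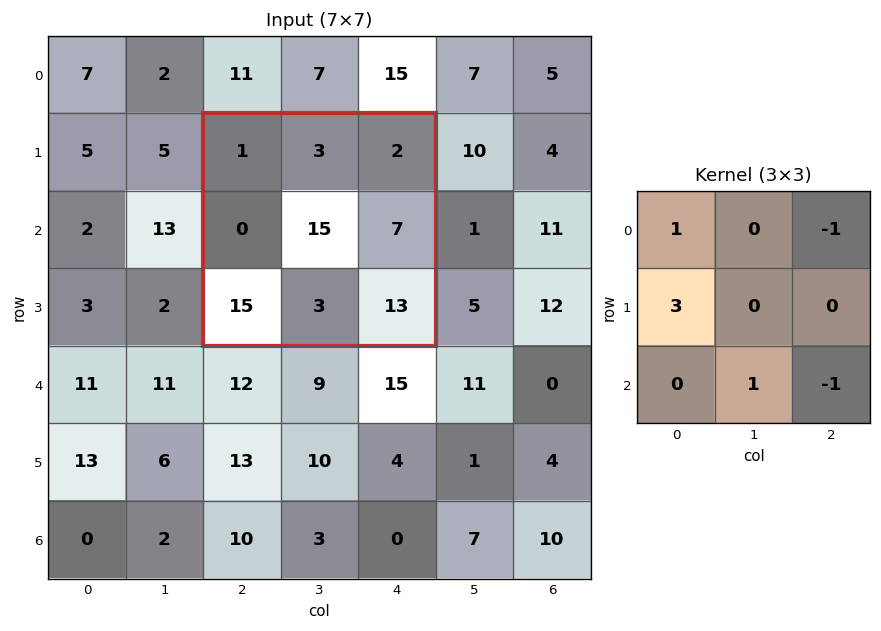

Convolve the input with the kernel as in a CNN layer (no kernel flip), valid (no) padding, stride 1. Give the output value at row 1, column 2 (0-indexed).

The receptive field on the input at this output position is [1 3 2 / 0 15 7 / 15 3 13]. Elementwise product with the kernel and sum: 1·1 + 2·-1 + 0·3 + 3·1 + 13·-1.

-11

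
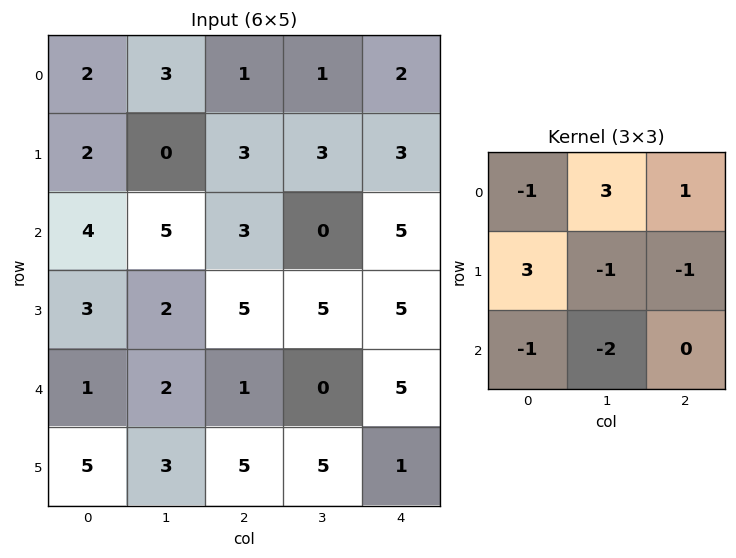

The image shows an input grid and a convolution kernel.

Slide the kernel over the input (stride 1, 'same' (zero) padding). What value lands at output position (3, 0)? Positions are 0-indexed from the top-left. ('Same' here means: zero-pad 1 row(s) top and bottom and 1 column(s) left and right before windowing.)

The receptive field on the zero-padded input at this output position is [0 4 5 / 0 3 2 / 0 1 2]. Elementwise product with the kernel and sum: 0·-1 + 4·3 + 5·1 + 0·3 + 3·-1 + 2·-1 + 0·-1 + 1·-2.

10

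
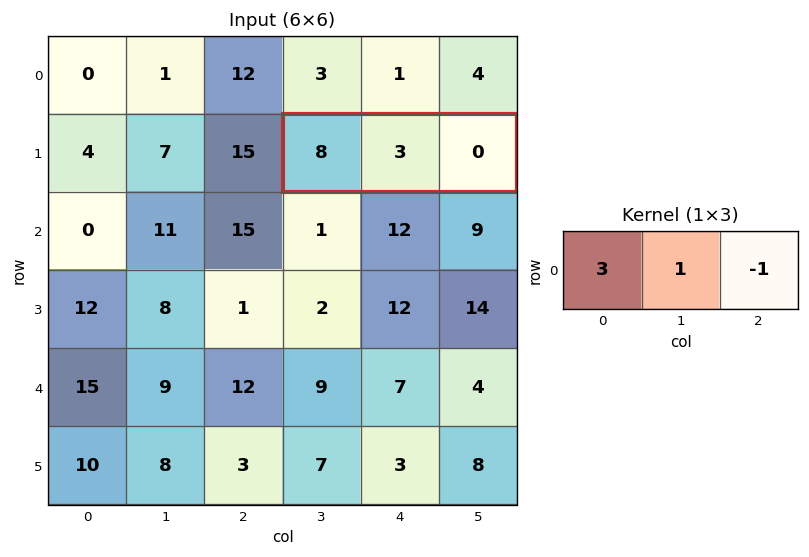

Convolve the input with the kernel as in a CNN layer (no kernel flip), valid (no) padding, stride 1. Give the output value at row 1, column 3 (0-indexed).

27

The receptive field on the input at this output position is [8 3 0]. Elementwise product with the kernel and sum: 8·3 + 3·1 + 0·-1.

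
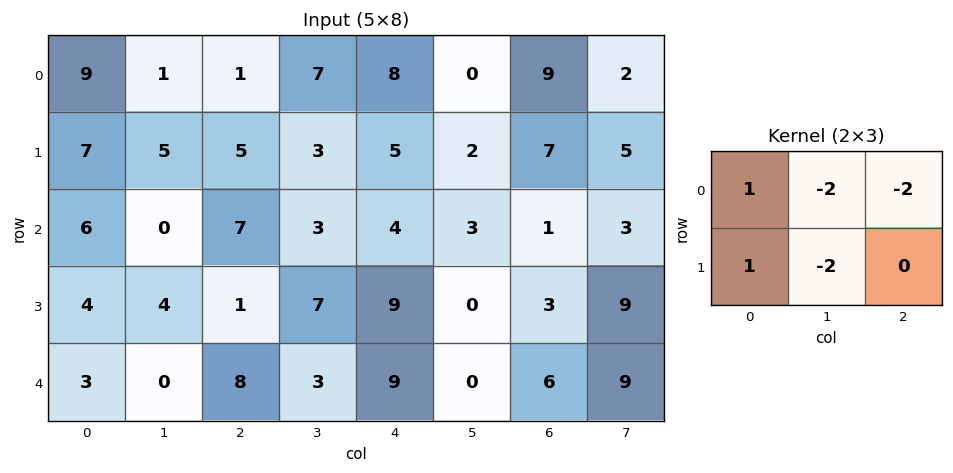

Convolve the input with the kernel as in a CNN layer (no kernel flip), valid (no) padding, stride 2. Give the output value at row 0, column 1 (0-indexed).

-30

The receptive field on the input at this output position is [1 7 8 / 5 3 5]. Elementwise product with the kernel and sum: 1·1 + 7·-2 + 8·-2 + 5·1 + 3·-2.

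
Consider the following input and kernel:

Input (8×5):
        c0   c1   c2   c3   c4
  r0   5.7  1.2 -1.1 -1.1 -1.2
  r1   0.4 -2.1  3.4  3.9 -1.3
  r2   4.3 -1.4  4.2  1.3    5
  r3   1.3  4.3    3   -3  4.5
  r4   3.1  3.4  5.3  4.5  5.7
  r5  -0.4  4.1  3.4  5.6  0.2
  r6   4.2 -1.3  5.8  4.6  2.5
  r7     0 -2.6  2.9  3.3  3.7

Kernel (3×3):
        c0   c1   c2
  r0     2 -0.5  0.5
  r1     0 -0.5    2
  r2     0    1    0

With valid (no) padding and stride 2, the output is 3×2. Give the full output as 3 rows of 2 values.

Output[0,0]: The receptive field on the input at this output position is [5.7 1.2 -1.1 / 0.4 -2.1 3.4 / 4.3 -1.4 4.2]. Elementwise product with the kernel and sum: 5.7·2 + 1.2·-0.5 + -1.1·0.5 + -2.1·-0.5 + 3.4·2 + -1.4·1.
Output[0,1]: The receptive field on the input at this output position is [-1.1 -1.1 -1.2 / 3.4 3.9 -1.3 / 4.2 1.3 5]. Elementwise product with the kernel and sum: -1.1·2 + -1.1·-0.5 + -1.2·0.5 + 3.9·-0.5 + -1.3·2 + 1.3·1.

16.7 -5.5
18.65 25.25
10.6 13.4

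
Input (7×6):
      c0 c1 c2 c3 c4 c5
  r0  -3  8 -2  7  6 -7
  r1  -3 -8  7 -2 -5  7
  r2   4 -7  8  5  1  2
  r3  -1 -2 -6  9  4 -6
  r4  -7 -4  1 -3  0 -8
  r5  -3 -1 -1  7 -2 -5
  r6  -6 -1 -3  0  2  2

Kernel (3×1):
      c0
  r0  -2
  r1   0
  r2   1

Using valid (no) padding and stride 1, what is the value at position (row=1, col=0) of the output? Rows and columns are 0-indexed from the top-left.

5

The receptive field on the input at this output position is [-3 / 4 / -1]. Elementwise product with the kernel and sum: -3·-2 + -1·1.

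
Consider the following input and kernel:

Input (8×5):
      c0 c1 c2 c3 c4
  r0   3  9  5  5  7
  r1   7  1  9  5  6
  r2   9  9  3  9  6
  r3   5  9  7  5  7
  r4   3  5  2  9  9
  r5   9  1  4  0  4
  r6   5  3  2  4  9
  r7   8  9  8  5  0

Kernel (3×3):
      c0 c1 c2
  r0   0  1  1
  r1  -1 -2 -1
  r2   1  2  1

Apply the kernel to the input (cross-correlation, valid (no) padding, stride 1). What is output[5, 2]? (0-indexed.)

The receptive field on the input at this output position is [4 0 4 / 2 4 9 / 8 5 0]. Elementwise product with the kernel and sum: 0·1 + 4·1 + 2·-1 + 4·-2 + 9·-1 + 8·1 + 5·2 + 0·1.

3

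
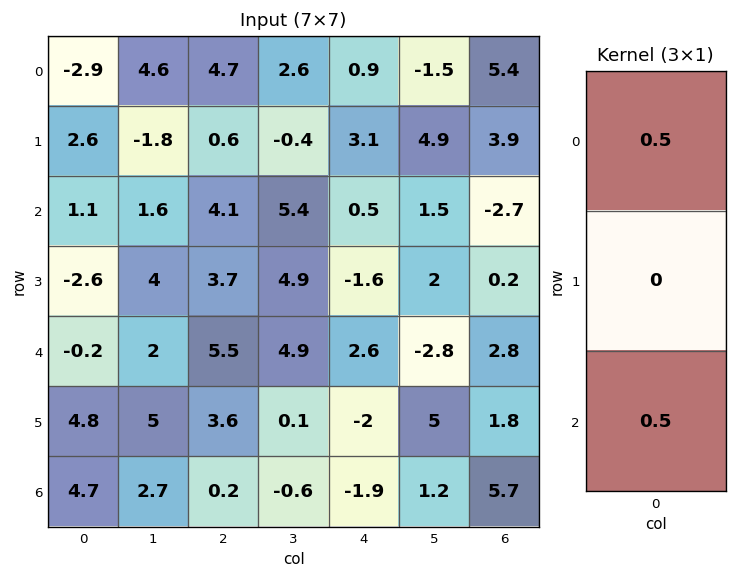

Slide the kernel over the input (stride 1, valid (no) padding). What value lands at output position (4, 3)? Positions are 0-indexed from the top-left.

2.15

The receptive field on the input at this output position is [4.9 / 0.1 / -0.6]. Elementwise product with the kernel and sum: 4.9·0.5 + -0.6·0.5.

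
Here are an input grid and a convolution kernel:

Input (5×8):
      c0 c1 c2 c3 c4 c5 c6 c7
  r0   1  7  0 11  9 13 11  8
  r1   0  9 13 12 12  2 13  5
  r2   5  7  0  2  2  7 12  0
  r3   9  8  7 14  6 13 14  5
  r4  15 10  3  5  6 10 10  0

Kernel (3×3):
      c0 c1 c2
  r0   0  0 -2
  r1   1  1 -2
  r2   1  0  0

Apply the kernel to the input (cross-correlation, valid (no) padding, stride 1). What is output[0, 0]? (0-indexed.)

The receptive field on the input at this output position is [1 7 0 / 0 9 13 / 5 7 0]. Elementwise product with the kernel and sum: 0·-2 + 0·1 + 9·1 + 13·-2 + 5·1.

-12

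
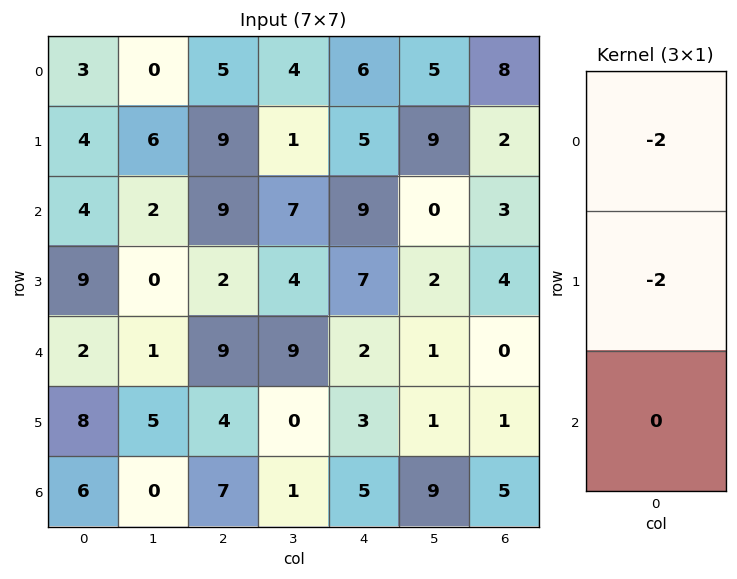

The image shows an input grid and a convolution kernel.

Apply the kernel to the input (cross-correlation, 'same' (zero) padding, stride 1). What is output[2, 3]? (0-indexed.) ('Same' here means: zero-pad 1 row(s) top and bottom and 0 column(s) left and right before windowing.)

The receptive field on the zero-padded input at this output position is [1 / 7 / 4]. Elementwise product with the kernel and sum: 1·-2 + 7·-2.

-16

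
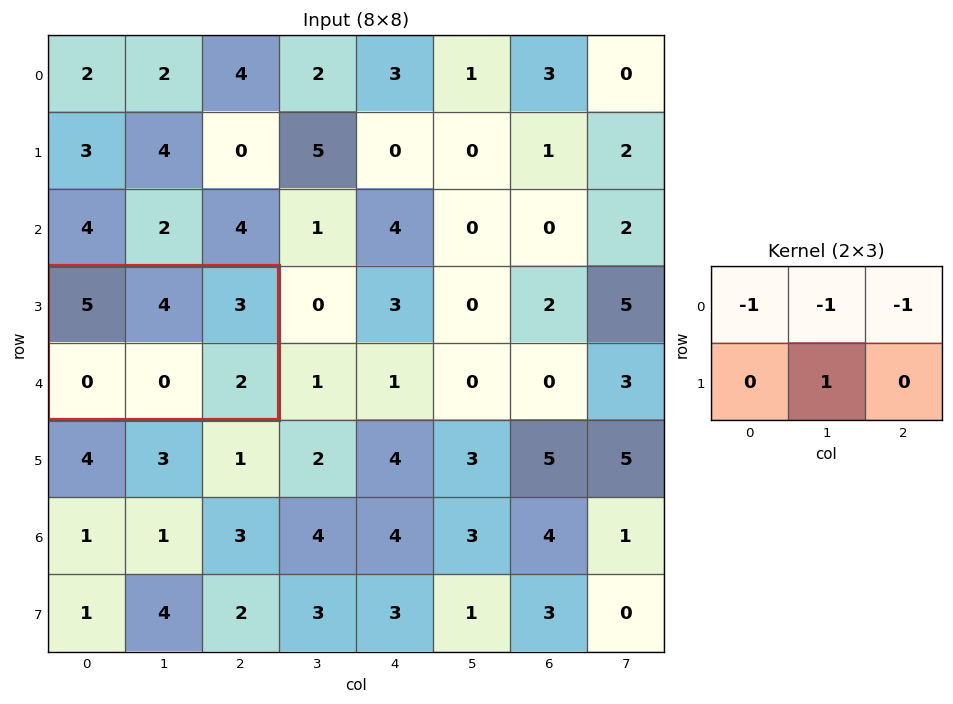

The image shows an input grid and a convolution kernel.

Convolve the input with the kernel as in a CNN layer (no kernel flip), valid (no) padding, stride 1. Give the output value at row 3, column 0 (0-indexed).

The receptive field on the input at this output position is [5 4 3 / 0 0 2]. Elementwise product with the kernel and sum: 5·-1 + 4·-1 + 3·-1 + 0·1.

-12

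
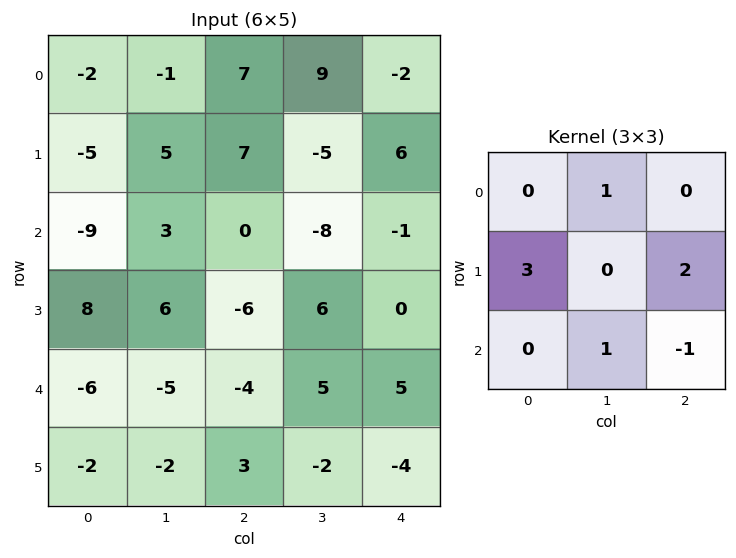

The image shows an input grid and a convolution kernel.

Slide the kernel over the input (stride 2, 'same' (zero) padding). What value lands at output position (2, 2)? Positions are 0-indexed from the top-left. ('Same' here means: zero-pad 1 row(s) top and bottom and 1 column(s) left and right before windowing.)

11

The receptive field on the zero-padded input at this output position is [6 0 0 / 5 5 0 / -2 -4 0]. Elementwise product with the kernel and sum: 0·1 + 5·3 + 0·2 + -4·1 + 0·-1.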